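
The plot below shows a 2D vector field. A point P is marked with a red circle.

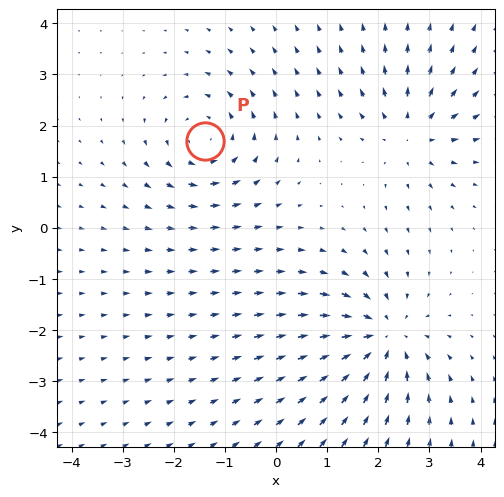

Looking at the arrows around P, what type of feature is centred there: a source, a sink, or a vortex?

At P (-1.4, 1.7) the arrows circulate counterclockwise. Divergence ≈0, curl about +4 — near-zero divergence with nonzero curl is a vortex.

vortex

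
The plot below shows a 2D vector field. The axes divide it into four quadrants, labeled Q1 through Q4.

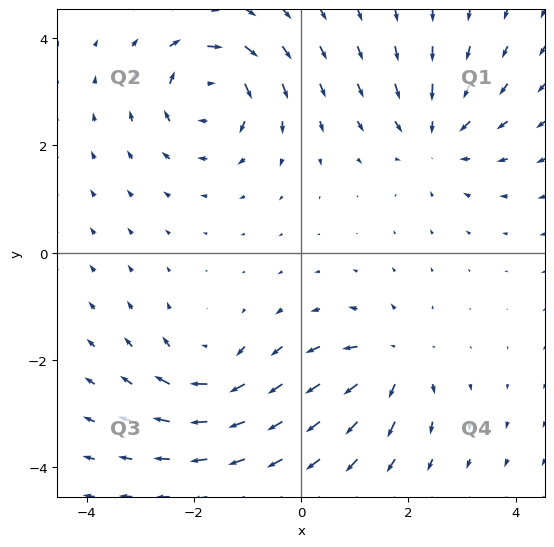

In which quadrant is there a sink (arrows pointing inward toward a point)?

The sink sits at approximately (2.5, 2.1), which lies in quadrant Q1. The divergence there is about -4, negative as expected for a sink.

Q1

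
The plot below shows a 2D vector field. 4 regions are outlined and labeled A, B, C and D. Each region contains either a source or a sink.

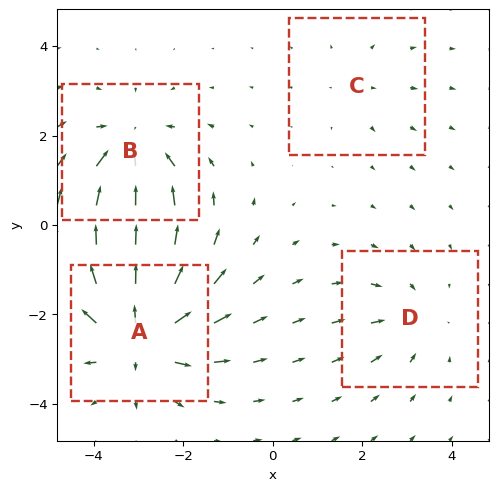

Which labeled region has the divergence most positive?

Divergence at each region's feature centre — A: about +7, B: about -5, C: about +2, D: about -3. Region A is most positive.

A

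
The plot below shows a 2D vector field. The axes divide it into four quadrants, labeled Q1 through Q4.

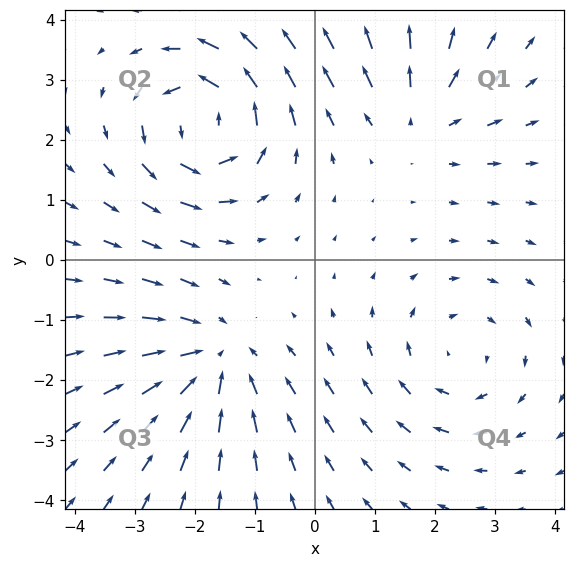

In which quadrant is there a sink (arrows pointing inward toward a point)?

Q3

The sink sits at approximately (-1.7, -1.7), which lies in quadrant Q3. The divergence there is about -3, negative as expected for a sink.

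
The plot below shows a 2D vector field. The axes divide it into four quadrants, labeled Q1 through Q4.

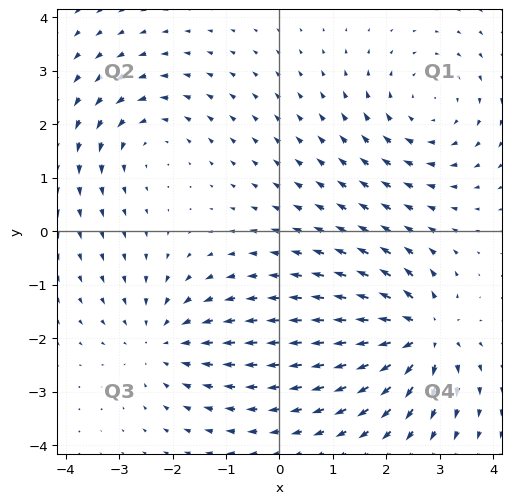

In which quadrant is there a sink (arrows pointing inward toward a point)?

The sink sits at approximately (-2.2, -2.1), which lies in quadrant Q3. The divergence there is about -3, negative as expected for a sink.

Q3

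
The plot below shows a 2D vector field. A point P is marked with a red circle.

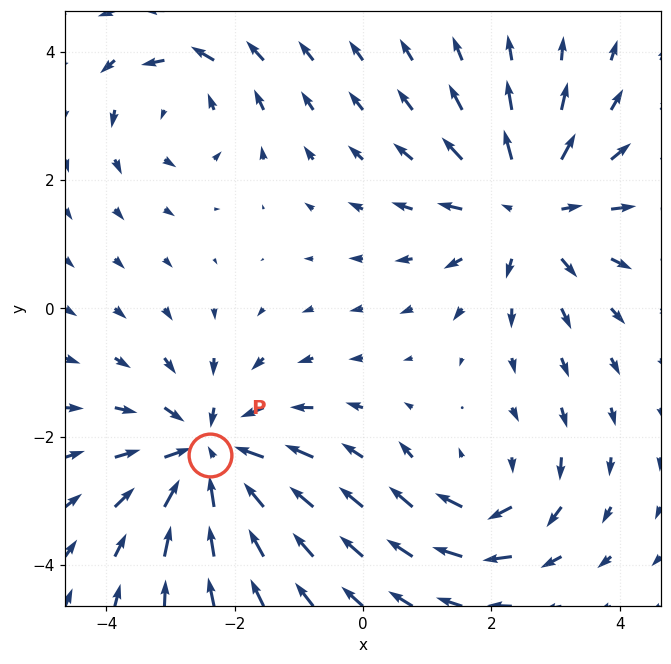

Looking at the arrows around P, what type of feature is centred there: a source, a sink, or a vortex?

At P (-2.4, -2.3) the arrows converge inward. Divergence about -5, curl ≈0 — negative divergence with near-zero curl is a sink.

sink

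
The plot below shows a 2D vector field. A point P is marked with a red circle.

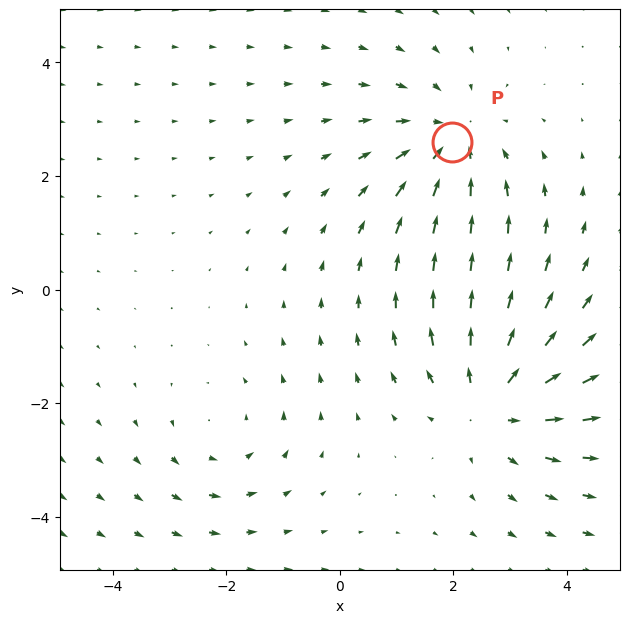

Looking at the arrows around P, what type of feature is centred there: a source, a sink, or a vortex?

sink

At P (2.0, 2.6) the arrows converge inward. Divergence about -3, curl ≈0 — negative divergence with near-zero curl is a sink.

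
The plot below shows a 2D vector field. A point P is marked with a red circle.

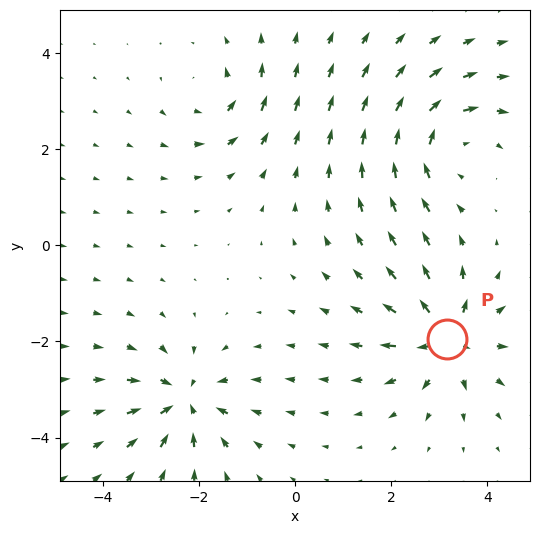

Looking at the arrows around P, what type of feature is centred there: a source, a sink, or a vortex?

At P (3.2, -1.9) the arrows spread outward. Divergence about +7, curl ≈0 — positive divergence with near-zero curl is a source.

source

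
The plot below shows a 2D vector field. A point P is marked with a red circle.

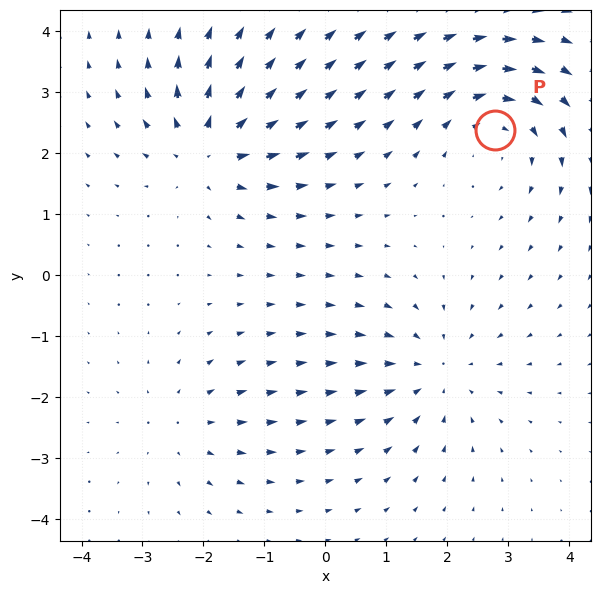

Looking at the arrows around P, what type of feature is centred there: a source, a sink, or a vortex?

At P (2.8, 2.4) the arrows circulate clockwise. Divergence ≈0, curl about -4 — near-zero divergence with nonzero curl is a vortex.

vortex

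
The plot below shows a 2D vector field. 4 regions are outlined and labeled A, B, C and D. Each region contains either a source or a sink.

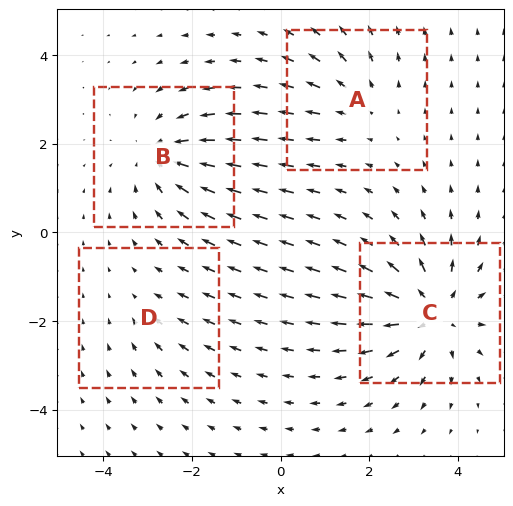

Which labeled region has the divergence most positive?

C

Divergence at each region's feature centre — A: about +3, B: about -4, C: about +6, D: about -2. Region C is most positive.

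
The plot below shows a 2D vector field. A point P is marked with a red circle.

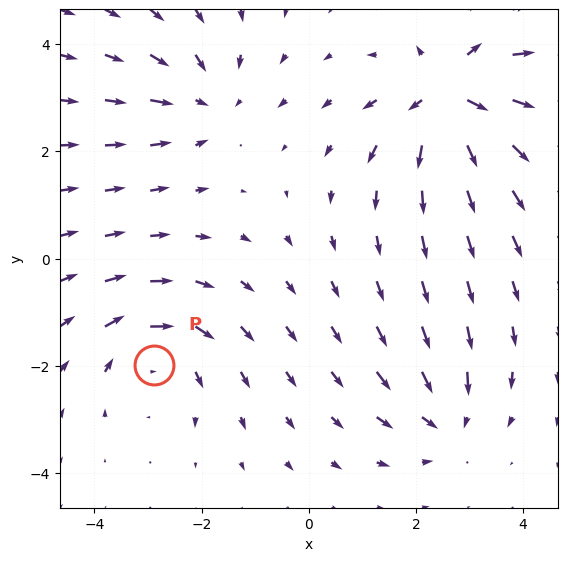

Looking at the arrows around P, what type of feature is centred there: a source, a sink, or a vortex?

At P (-2.9, -2.0) the arrows circulate clockwise. Divergence ≈0, curl about -4 — near-zero divergence with nonzero curl is a vortex.

vortex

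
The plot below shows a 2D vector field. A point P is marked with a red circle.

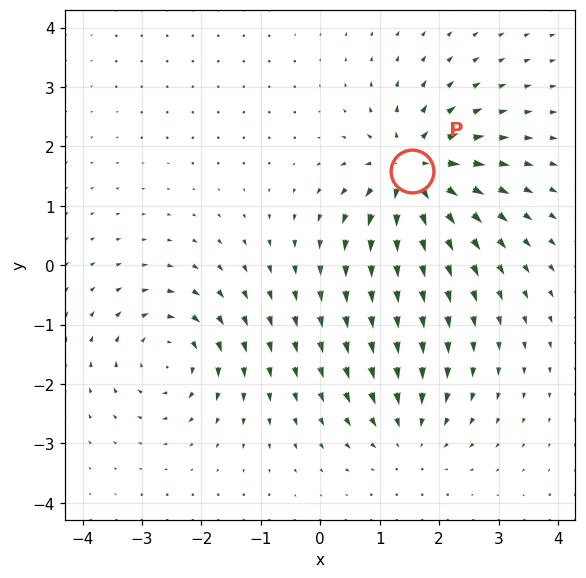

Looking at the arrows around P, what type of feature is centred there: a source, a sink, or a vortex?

At P (1.5, 1.6) the arrows spread outward. Divergence about +6, curl ≈0 — positive divergence with near-zero curl is a source.

source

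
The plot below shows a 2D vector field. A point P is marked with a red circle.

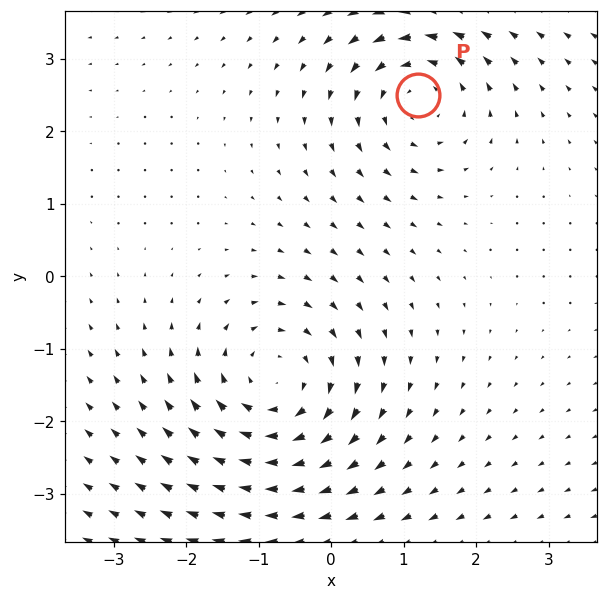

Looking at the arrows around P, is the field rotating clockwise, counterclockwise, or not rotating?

counterclockwise

Near P at (1.2, 2.5) the arrows circulate counterclockwise. The curl (z-component) there is about +4; positive curl means counterclockwise rotation.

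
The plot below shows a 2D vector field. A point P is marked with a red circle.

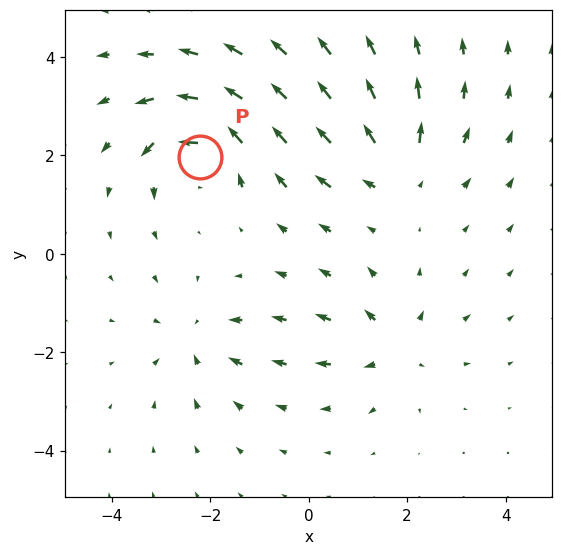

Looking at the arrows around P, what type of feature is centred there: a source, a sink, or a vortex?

vortex

At P (-2.2, 2.0) the arrows circulate counterclockwise. Divergence ≈0, curl about +6 — near-zero divergence with nonzero curl is a vortex.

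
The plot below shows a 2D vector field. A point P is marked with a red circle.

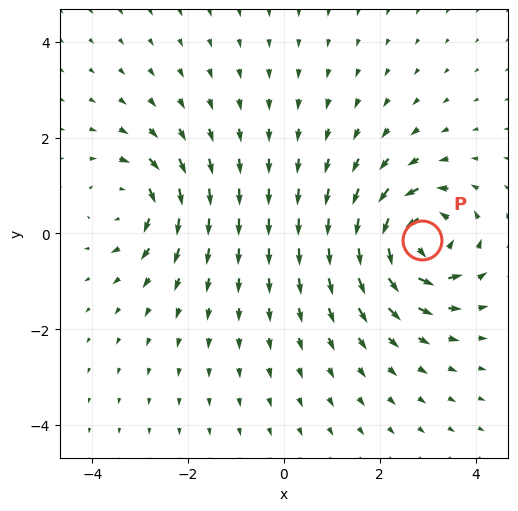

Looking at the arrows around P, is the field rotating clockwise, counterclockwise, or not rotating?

Near P at (2.9, -0.1) the arrows circulate counterclockwise. The curl (z-component) there is about +6; positive curl means counterclockwise rotation.

counterclockwise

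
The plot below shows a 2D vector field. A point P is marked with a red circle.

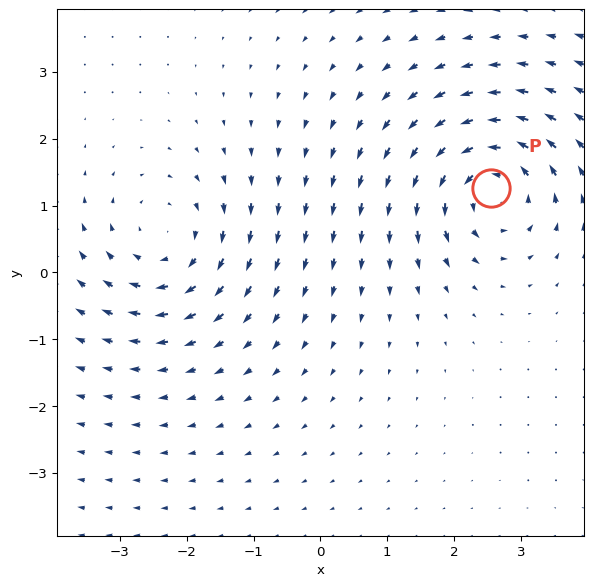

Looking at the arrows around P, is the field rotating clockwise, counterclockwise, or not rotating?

Near P at (2.6, 1.3) the arrows circulate counterclockwise. The curl (z-component) there is about +6; positive curl means counterclockwise rotation.

counterclockwise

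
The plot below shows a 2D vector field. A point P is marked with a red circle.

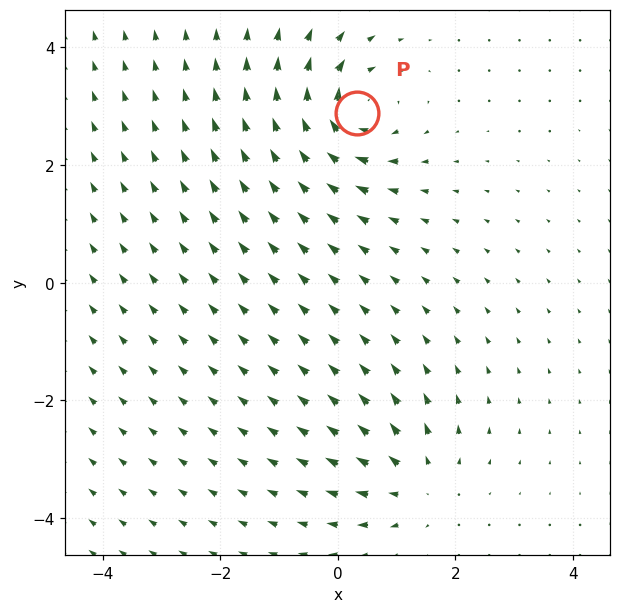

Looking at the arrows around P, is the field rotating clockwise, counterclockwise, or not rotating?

clockwise

Near P at (0.3, 2.9) the arrows circulate clockwise. The curl (z-component) there is about -5; negative curl means clockwise rotation.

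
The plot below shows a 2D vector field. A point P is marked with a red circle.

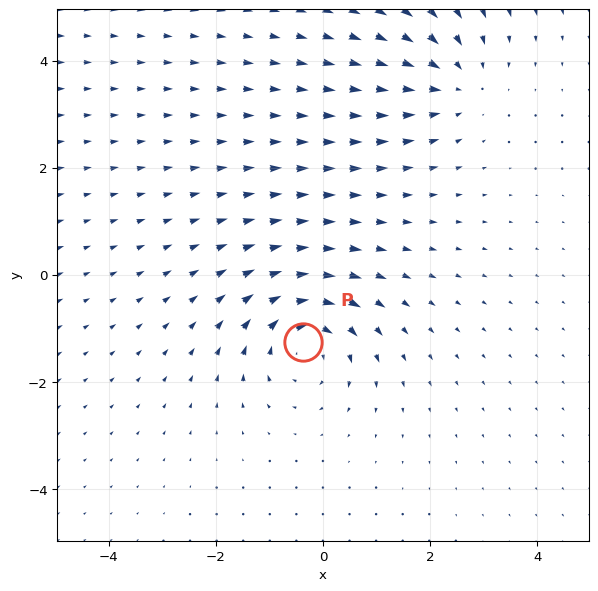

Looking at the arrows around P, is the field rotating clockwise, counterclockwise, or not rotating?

Near P at (-0.4, -1.3) the arrows circulate clockwise. The curl (z-component) there is about -5; negative curl means clockwise rotation.

clockwise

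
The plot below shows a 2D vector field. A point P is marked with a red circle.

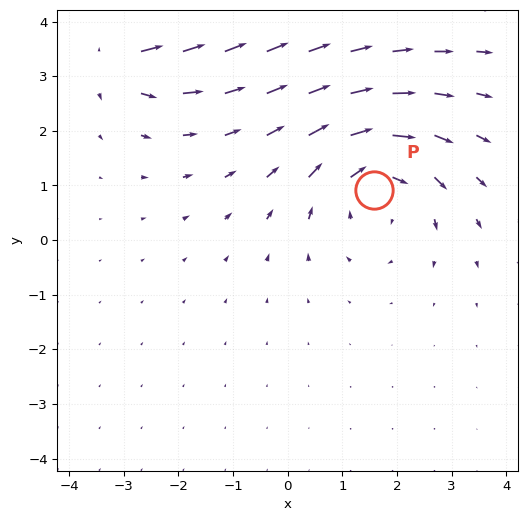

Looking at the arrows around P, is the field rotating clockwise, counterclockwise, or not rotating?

clockwise

Near P at (1.6, 0.9) the arrows circulate clockwise. The curl (z-component) there is about -2; negative curl means clockwise rotation.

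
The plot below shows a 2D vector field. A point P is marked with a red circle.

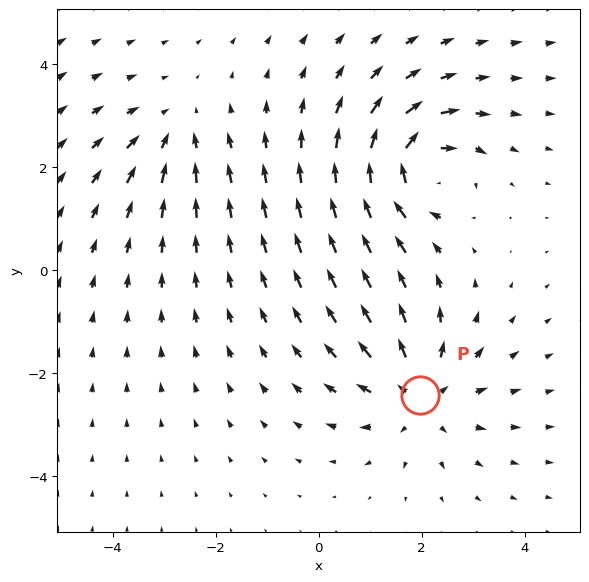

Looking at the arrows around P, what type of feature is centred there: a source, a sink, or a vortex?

At P (2.0, -2.4) the arrows spread outward. Divergence about +4, curl ≈0 — positive divergence with near-zero curl is a source.

source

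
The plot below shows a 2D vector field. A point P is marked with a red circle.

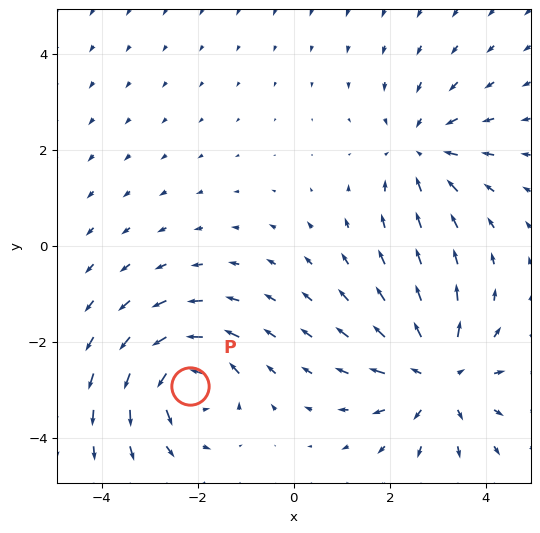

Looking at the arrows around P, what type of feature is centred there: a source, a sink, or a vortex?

vortex

At P (-2.2, -2.9) the arrows circulate counterclockwise. Divergence ≈0, curl about +5 — near-zero divergence with nonzero curl is a vortex.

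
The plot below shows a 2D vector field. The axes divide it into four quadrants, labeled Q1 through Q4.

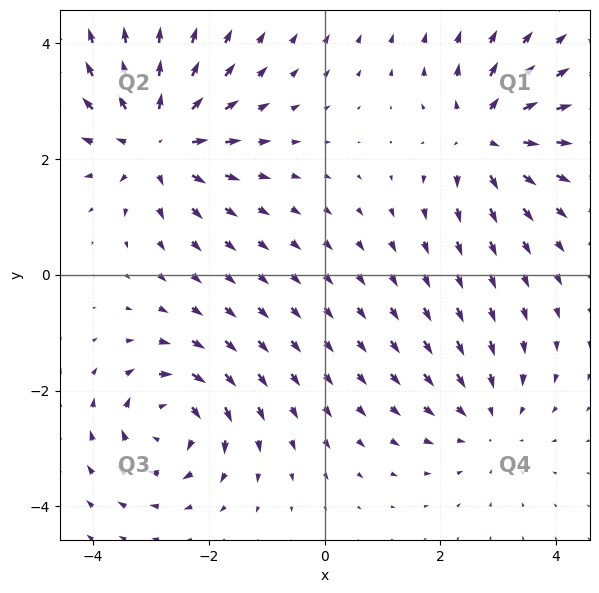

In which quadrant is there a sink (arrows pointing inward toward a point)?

The sink sits at approximately (2.8, -2.6), which lies in quadrant Q4. The divergence there is about -3, negative as expected for a sink.

Q4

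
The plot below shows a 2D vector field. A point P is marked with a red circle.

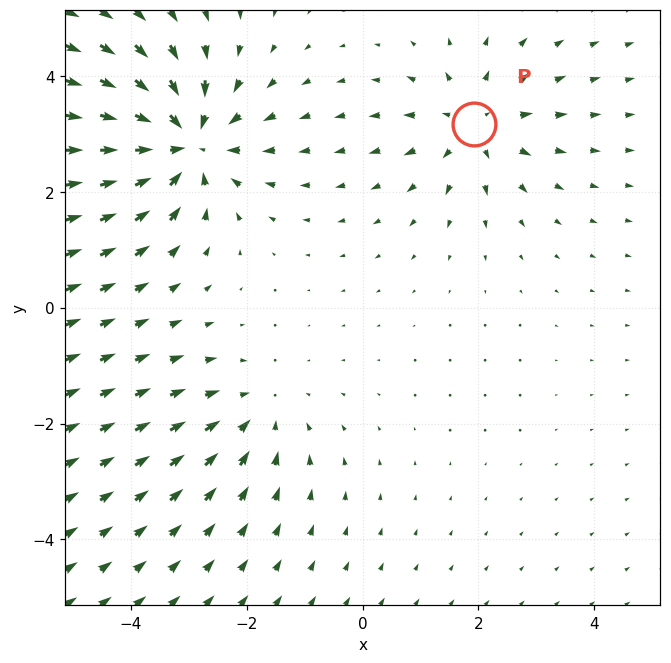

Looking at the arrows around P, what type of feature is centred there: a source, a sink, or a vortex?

At P (1.9, 3.2) the arrows spread outward. Divergence about +3, curl ≈0 — positive divergence with near-zero curl is a source.

source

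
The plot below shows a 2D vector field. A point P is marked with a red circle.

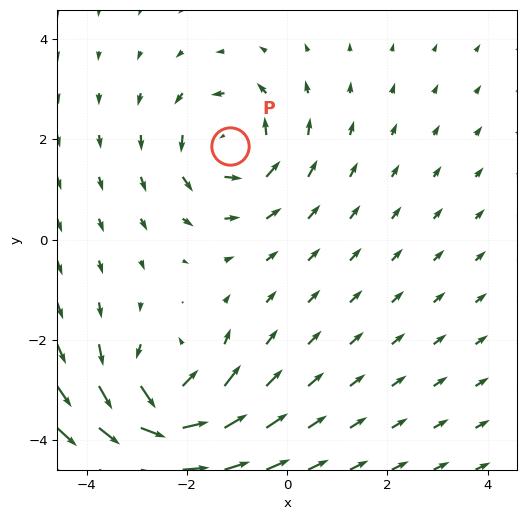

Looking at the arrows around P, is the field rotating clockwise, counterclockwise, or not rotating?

counterclockwise

Near P at (-1.1, 1.9) the arrows circulate counterclockwise. The curl (z-component) there is about +3; positive curl means counterclockwise rotation.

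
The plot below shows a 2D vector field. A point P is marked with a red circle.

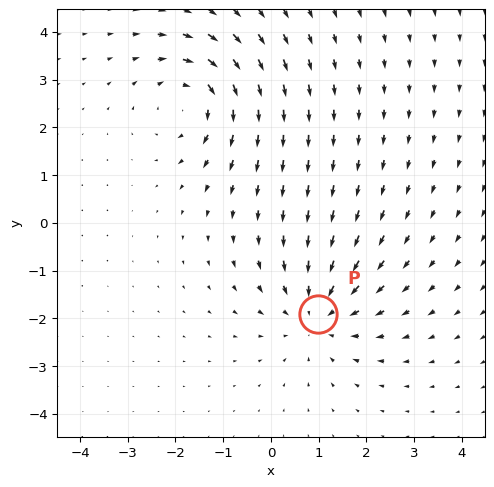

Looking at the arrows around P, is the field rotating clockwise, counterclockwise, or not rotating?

Near P at (1.0, -1.9) the arrows show no circulation. The curl there is ≈0.

not rotating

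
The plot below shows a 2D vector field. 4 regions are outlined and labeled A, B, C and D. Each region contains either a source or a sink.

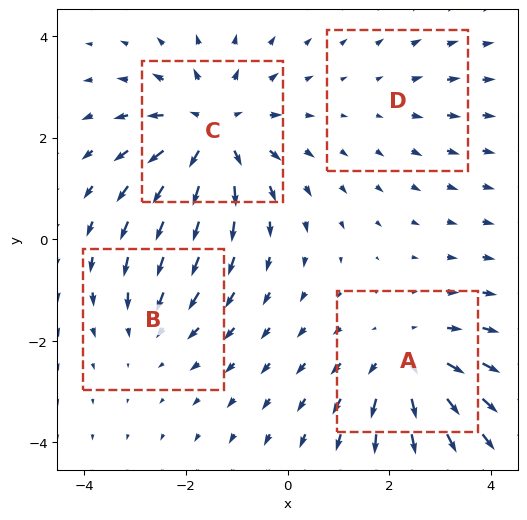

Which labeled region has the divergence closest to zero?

D

Divergence at each region's feature centre — A: about +5, B: about -3, C: about +6, D: about +2. Region D is closest to zero.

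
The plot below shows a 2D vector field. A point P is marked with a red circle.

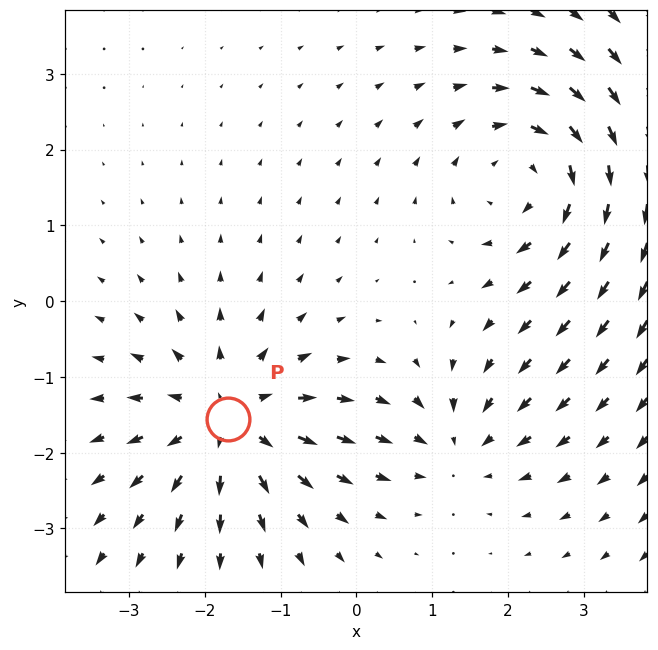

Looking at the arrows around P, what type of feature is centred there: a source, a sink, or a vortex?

source

At P (-1.7, -1.6) the arrows spread outward. Divergence about +4, curl ≈0 — positive divergence with near-zero curl is a source.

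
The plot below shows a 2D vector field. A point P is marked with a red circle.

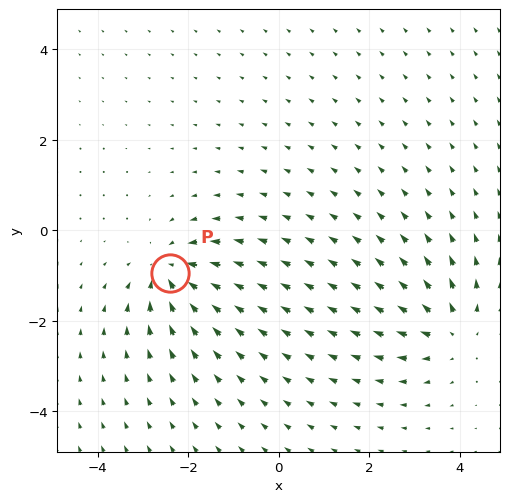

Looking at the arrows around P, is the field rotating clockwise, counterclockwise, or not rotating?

Near P at (-2.4, -0.9) the arrows show no circulation. The curl there is ≈0.

not rotating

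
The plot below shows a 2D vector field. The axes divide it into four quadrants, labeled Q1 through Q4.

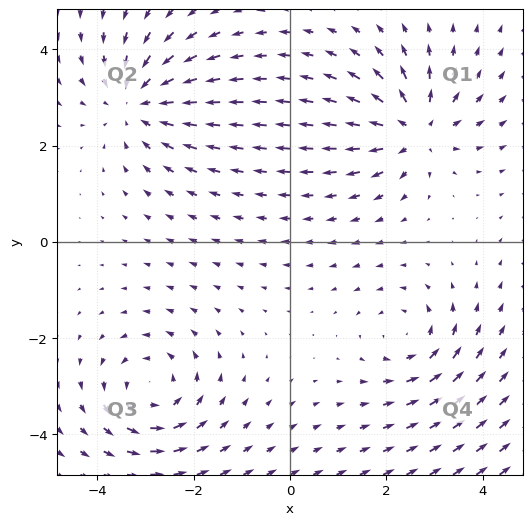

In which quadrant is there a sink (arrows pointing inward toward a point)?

The sink sits at approximately (-3.1, 2.9), which lies in quadrant Q2. The divergence there is about -4, negative as expected for a sink.

Q2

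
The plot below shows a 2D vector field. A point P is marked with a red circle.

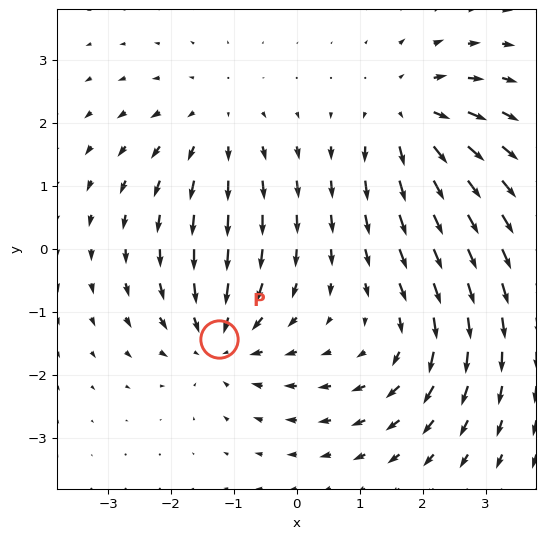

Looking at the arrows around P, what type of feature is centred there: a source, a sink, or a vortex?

At P (-1.2, -1.4) the arrows converge inward. Divergence about -4, curl ≈0 — negative divergence with near-zero curl is a sink.

sink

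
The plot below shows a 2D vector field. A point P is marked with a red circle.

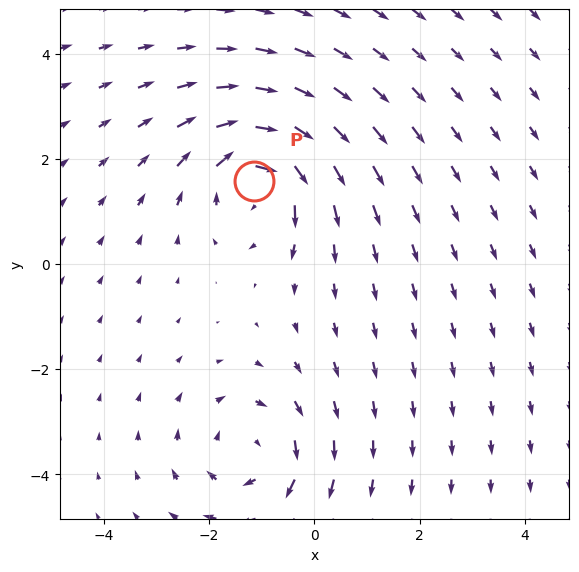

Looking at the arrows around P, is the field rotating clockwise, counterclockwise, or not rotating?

Near P at (-1.1, 1.6) the arrows circulate clockwise. The curl (z-component) there is about -4; negative curl means clockwise rotation.

clockwise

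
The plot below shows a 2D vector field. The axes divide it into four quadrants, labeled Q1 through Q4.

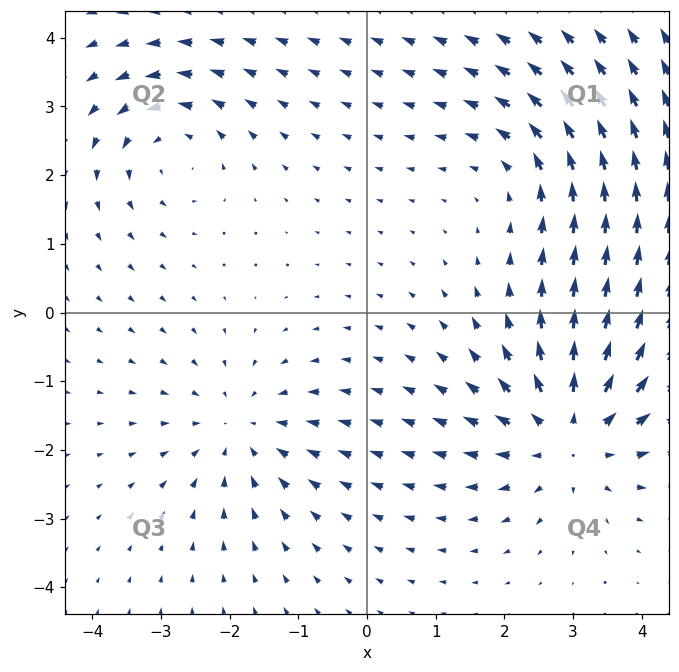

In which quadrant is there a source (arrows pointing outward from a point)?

Q4

The source sits at approximately (3.0, -1.8), which lies in quadrant Q4. The divergence there is about +4, positive as expected for a source.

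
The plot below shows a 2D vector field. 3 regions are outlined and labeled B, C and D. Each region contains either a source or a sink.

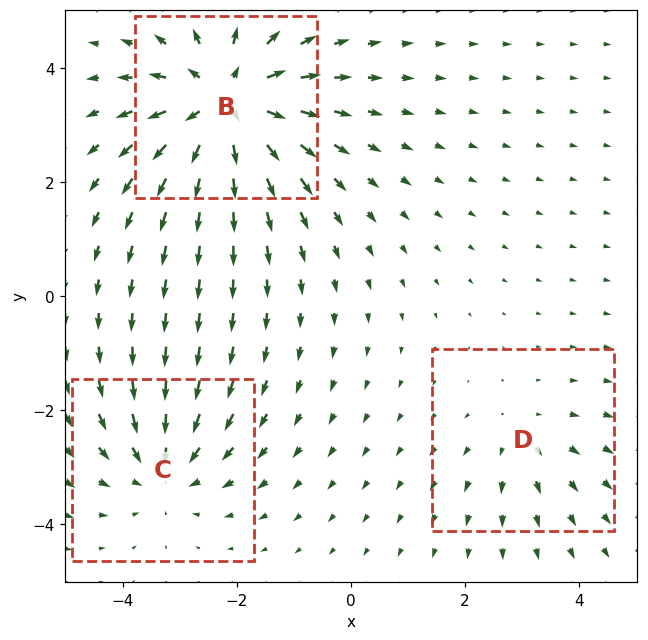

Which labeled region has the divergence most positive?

Divergence at each region's feature centre — B: about +5, C: about -3, D: about +2. Region B is most positive.

B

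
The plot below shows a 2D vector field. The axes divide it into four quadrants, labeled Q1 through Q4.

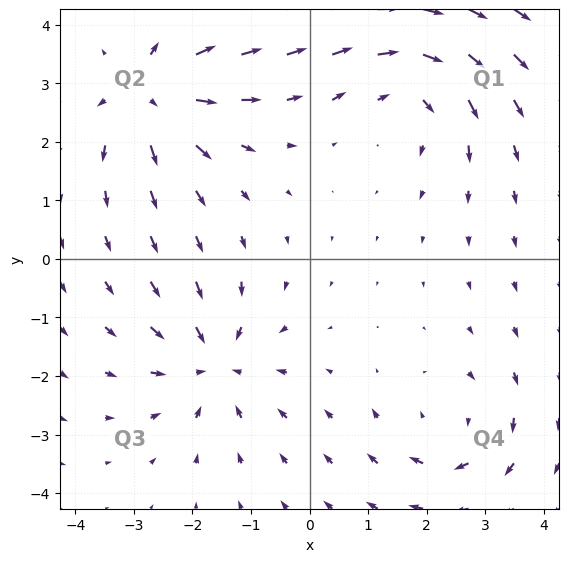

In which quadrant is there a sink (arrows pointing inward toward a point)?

The sink sits at approximately (-1.6, -1.8), which lies in quadrant Q3. The divergence there is about -4, negative as expected for a sink.

Q3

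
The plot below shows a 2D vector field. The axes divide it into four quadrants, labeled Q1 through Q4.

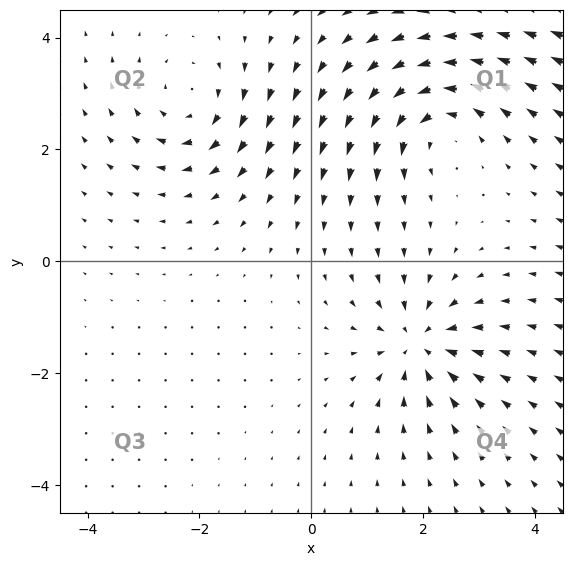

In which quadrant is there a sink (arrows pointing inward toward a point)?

The sink sits at approximately (1.9, -1.5), which lies in quadrant Q4. The divergence there is about -4, negative as expected for a sink.

Q4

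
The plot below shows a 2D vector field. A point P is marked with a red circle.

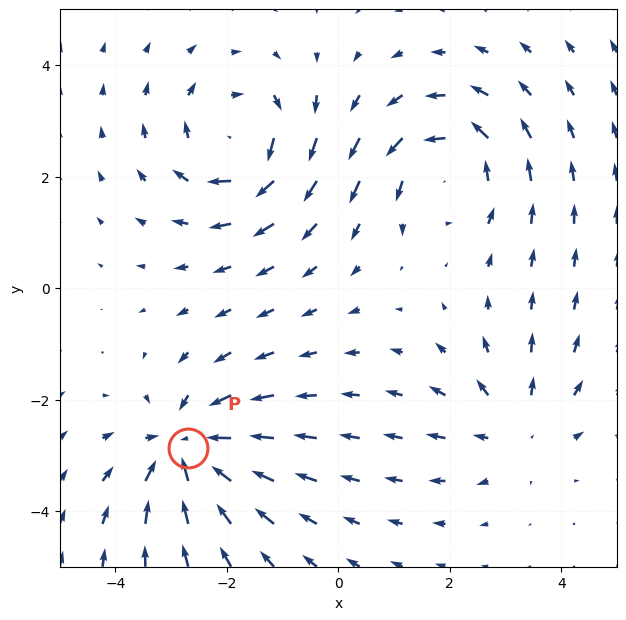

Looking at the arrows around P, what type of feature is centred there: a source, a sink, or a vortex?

sink

At P (-2.7, -2.9) the arrows converge inward. Divergence about -5, curl ≈0 — negative divergence with near-zero curl is a sink.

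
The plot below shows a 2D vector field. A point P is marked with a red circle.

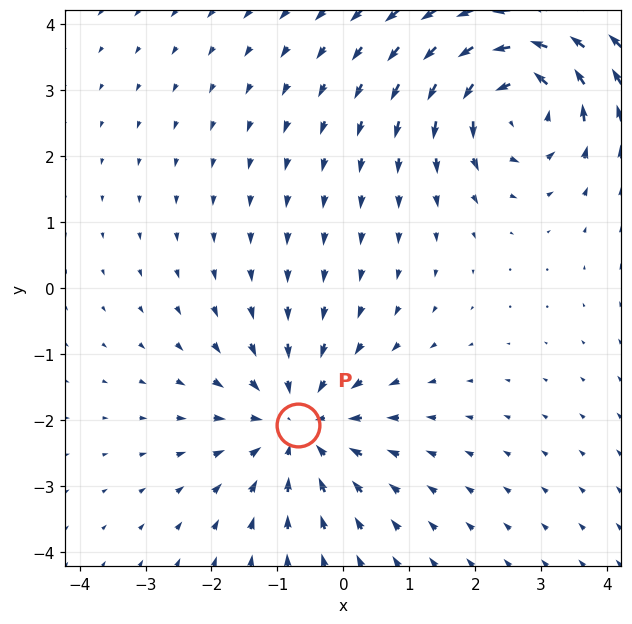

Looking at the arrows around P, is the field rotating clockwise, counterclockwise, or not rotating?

Near P at (-0.7, -2.1) the arrows show no circulation. The curl there is ≈0.

not rotating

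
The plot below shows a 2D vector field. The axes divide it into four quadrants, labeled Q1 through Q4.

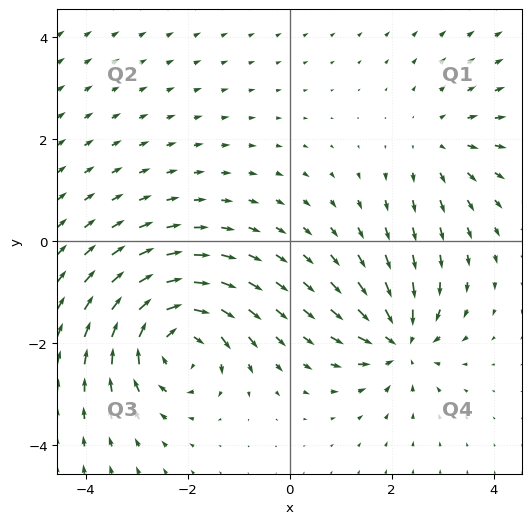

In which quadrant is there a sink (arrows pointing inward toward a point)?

The sink sits at approximately (2.2, -2.0), which lies in quadrant Q4. The divergence there is about -5, negative as expected for a sink.

Q4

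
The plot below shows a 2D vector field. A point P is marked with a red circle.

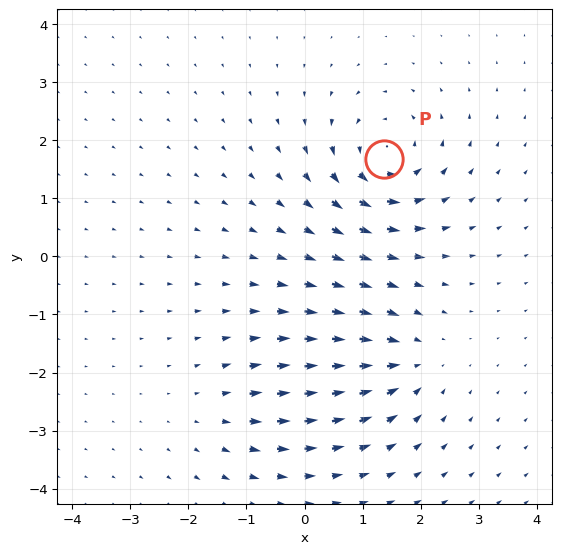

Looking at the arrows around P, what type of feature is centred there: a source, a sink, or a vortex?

vortex

At P (1.4, 1.7) the arrows circulate counterclockwise. Divergence ≈0, curl about +6 — near-zero divergence with nonzero curl is a vortex.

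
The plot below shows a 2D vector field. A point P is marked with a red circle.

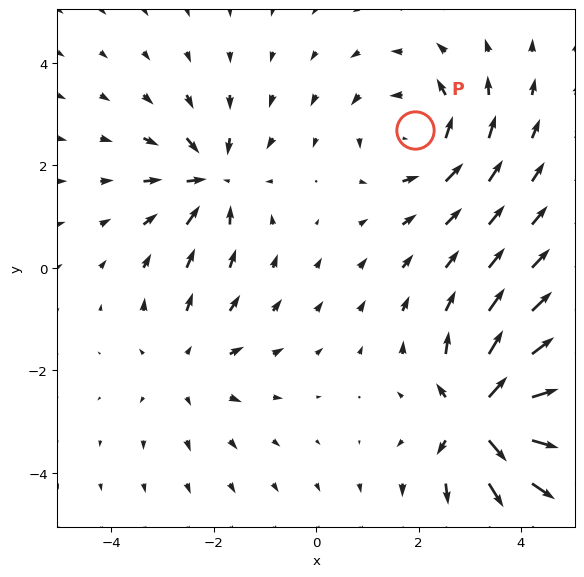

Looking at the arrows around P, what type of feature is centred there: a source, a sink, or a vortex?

vortex

At P (1.9, 2.7) the arrows circulate counterclockwise. Divergence ≈0, curl about +3 — near-zero divergence with nonzero curl is a vortex.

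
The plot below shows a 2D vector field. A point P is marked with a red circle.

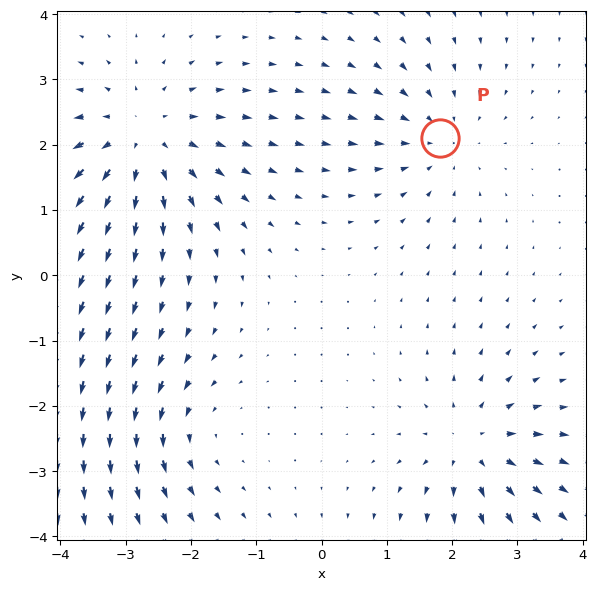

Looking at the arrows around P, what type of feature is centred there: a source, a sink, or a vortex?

At P (1.8, 2.1) the arrows converge inward. Divergence about -3, curl ≈0 — negative divergence with near-zero curl is a sink.

sink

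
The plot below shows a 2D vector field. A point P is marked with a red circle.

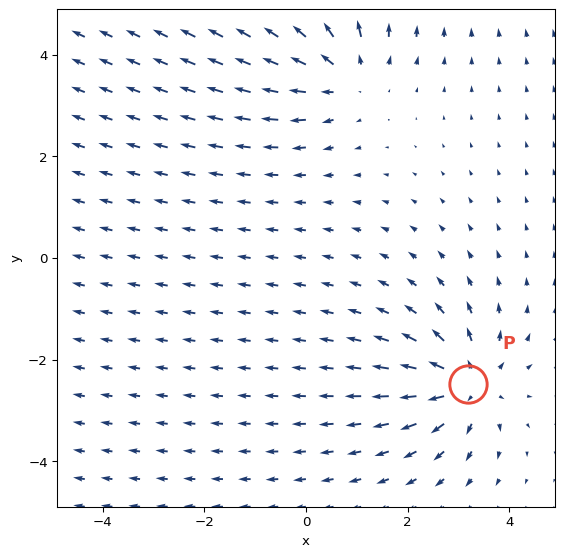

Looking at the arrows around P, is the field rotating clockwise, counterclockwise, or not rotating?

Near P at (3.2, -2.5) the arrows show no circulation. The curl there is ≈0.

not rotating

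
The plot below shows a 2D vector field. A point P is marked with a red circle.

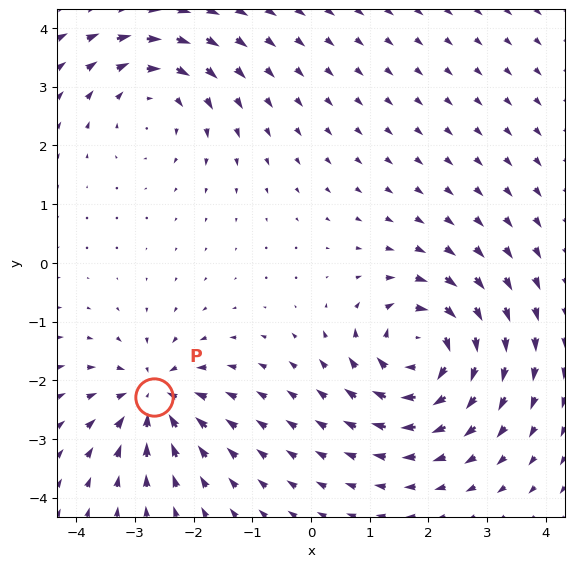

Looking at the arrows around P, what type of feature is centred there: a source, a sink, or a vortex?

At P (-2.7, -2.3) the arrows converge inward. Divergence about -5, curl ≈0 — negative divergence with near-zero curl is a sink.

sink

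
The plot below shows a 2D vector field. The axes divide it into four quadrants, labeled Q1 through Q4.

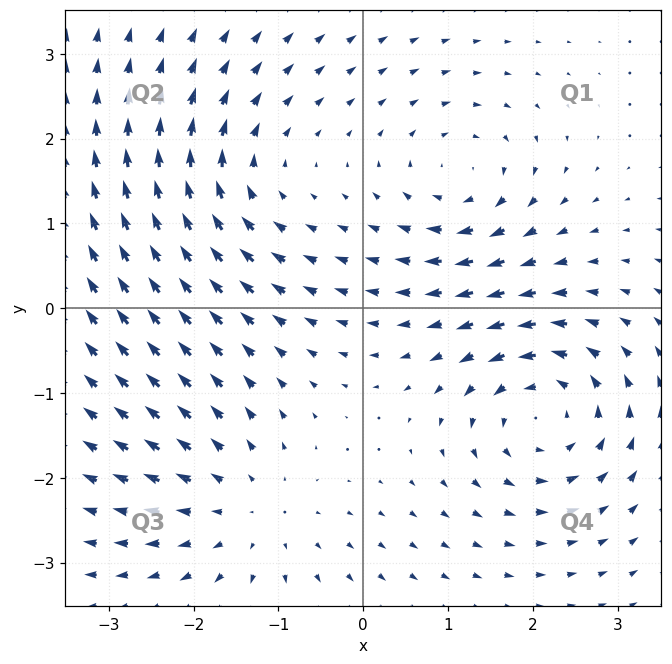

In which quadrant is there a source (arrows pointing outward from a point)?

Q3

The source sits at approximately (-1.4, -2.4), which lies in quadrant Q3. The divergence there is about +4, positive as expected for a source.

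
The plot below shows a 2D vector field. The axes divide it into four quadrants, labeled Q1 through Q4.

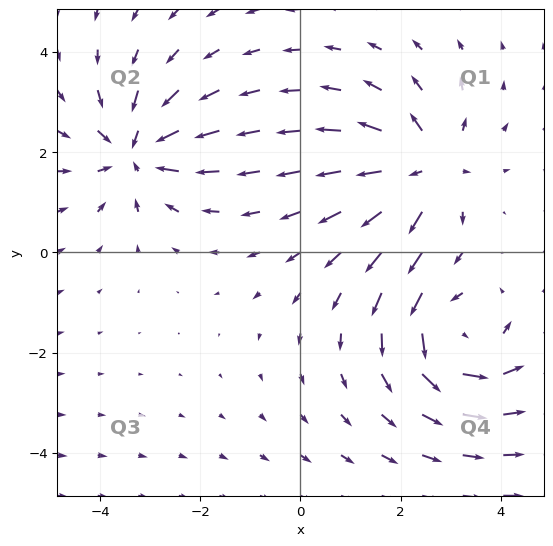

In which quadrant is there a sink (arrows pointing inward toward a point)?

The sink sits at approximately (-3.3, 2.0), which lies in quadrant Q2. The divergence there is about -5, negative as expected for a sink.

Q2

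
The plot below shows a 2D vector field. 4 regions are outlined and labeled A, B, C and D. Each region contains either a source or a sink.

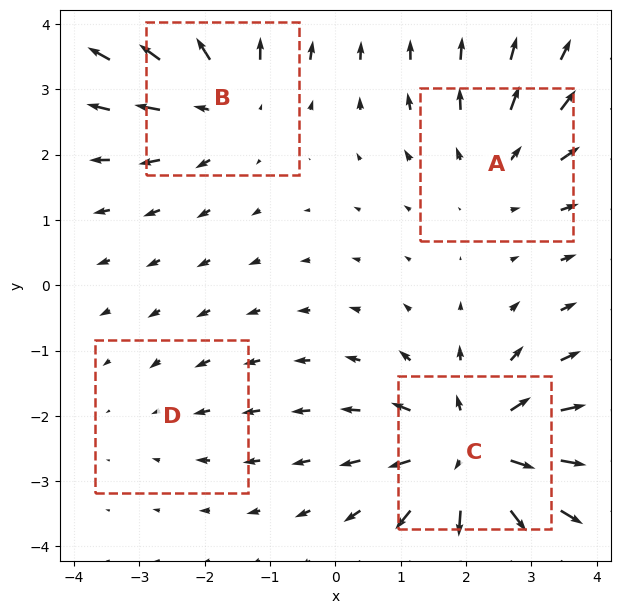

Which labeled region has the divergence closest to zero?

Divergence at each region's feature centre — A: about +3, B: about +4, C: about +6, D: about -2. Region D is closest to zero.

D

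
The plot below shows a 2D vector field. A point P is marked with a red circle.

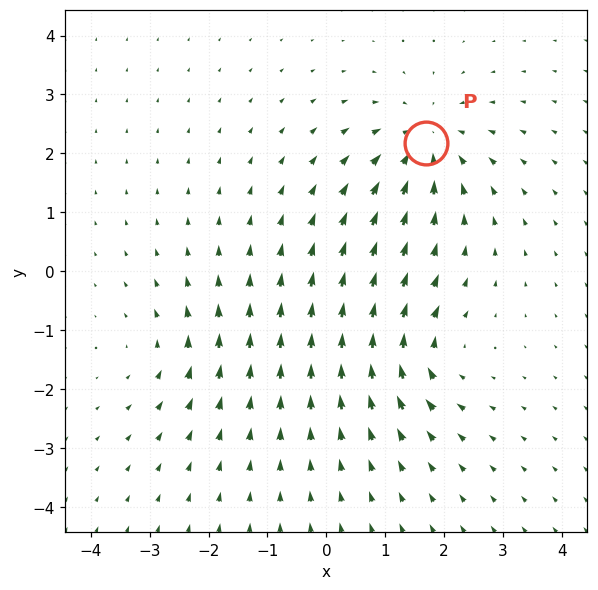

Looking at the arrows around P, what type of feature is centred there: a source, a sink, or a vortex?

sink

At P (1.7, 2.2) the arrows converge inward. Divergence about -4, curl ≈0 — negative divergence with near-zero curl is a sink.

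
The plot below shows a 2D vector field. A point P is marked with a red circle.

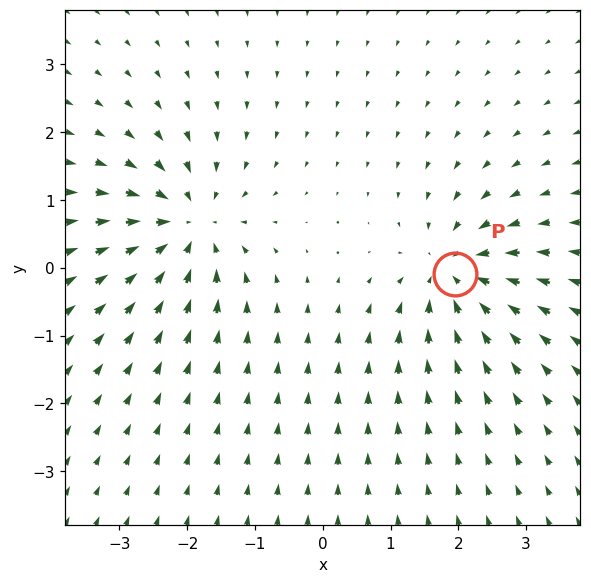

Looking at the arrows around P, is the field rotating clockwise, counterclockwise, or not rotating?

Near P at (1.9, -0.1) the arrows show no circulation. The curl there is ≈0.

not rotating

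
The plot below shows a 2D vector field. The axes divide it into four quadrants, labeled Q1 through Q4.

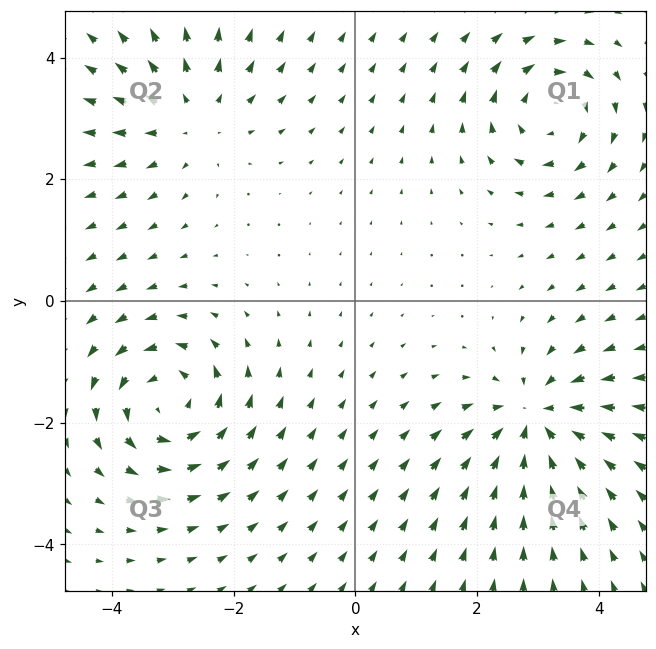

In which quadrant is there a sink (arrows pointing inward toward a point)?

The sink sits at approximately (3.0, -2.0), which lies in quadrant Q4. The divergence there is about -5, negative as expected for a sink.

Q4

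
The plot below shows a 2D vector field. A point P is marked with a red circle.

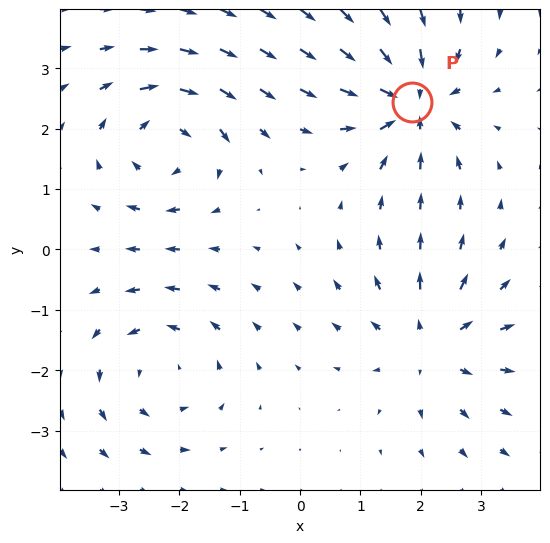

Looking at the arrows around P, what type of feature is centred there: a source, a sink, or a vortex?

At P (1.8, 2.4) the arrows converge inward. Divergence about -7, curl ≈0 — negative divergence with near-zero curl is a sink.

sink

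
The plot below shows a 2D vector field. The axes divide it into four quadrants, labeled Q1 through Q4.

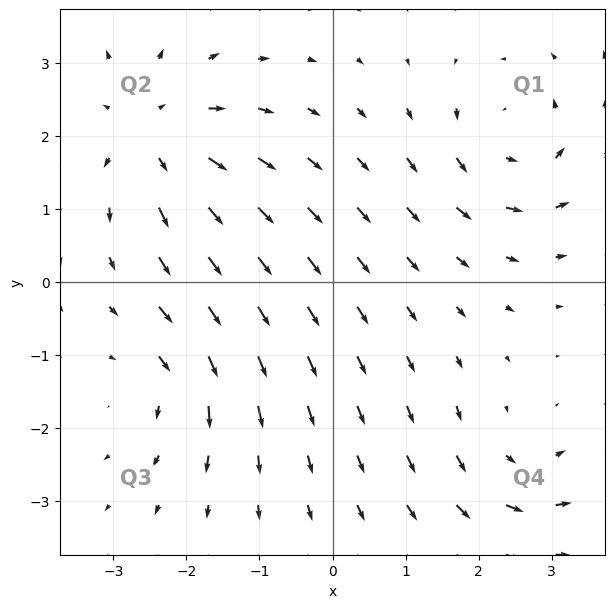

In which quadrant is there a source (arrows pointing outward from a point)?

Q2

The source sits at approximately (-2.5, 2.0), which lies in quadrant Q2. The divergence there is about +5, positive as expected for a source.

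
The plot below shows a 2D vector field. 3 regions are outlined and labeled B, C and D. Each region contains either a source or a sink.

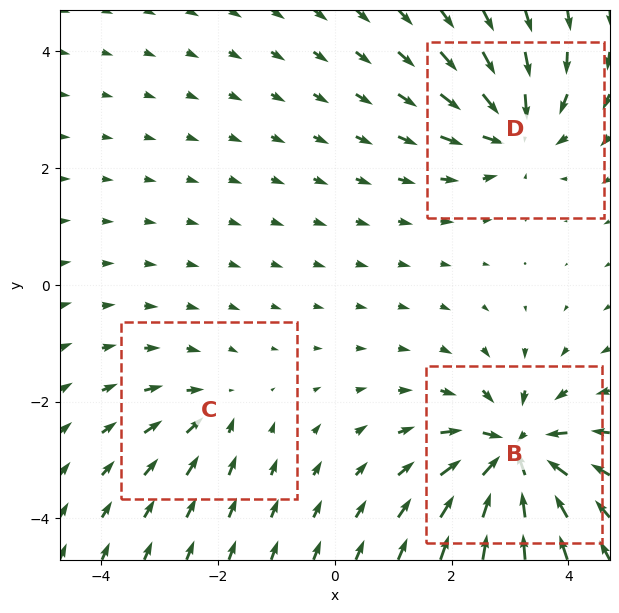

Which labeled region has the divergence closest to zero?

C

Divergence at each region's feature centre — B: about -6, C: about -3, D: about -4. Region C is closest to zero.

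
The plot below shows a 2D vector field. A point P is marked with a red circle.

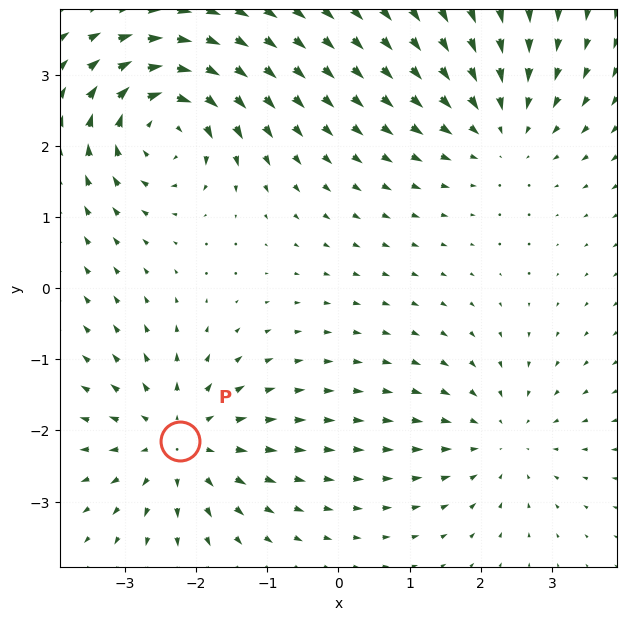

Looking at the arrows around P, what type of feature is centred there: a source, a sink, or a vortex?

source

At P (-2.2, -2.2) the arrows spread outward. Divergence about +5, curl ≈0 — positive divergence with near-zero curl is a source.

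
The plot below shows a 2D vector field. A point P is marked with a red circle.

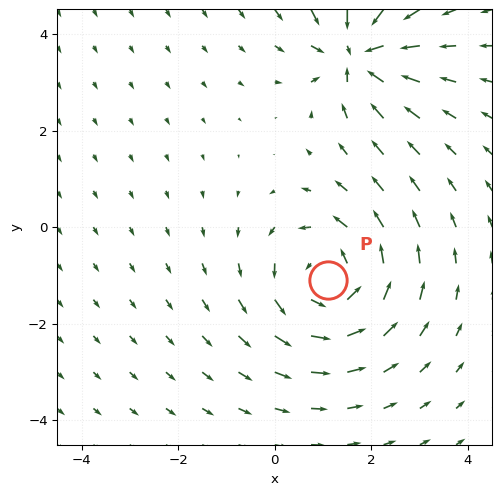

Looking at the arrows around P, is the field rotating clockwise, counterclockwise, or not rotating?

counterclockwise

Near P at (1.1, -1.1) the arrows circulate counterclockwise. The curl (z-component) there is about +4; positive curl means counterclockwise rotation.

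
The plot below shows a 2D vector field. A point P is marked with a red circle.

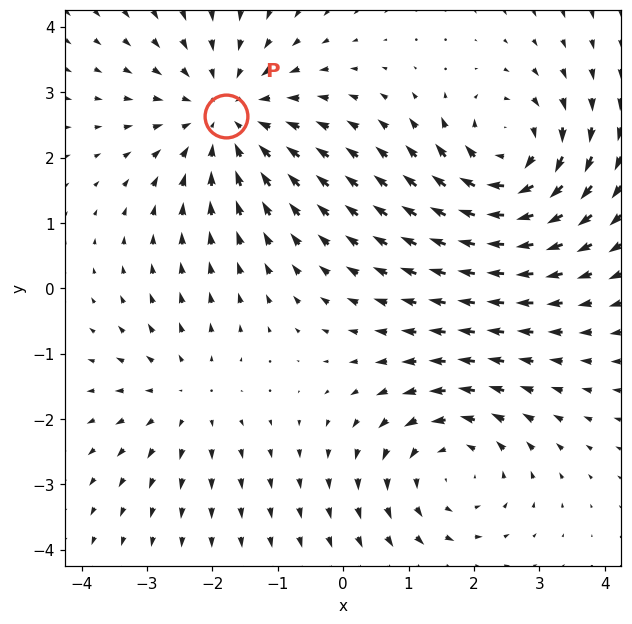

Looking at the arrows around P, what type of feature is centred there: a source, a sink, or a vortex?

sink

At P (-1.8, 2.6) the arrows converge inward. Divergence about -4, curl ≈0 — negative divergence with near-zero curl is a sink.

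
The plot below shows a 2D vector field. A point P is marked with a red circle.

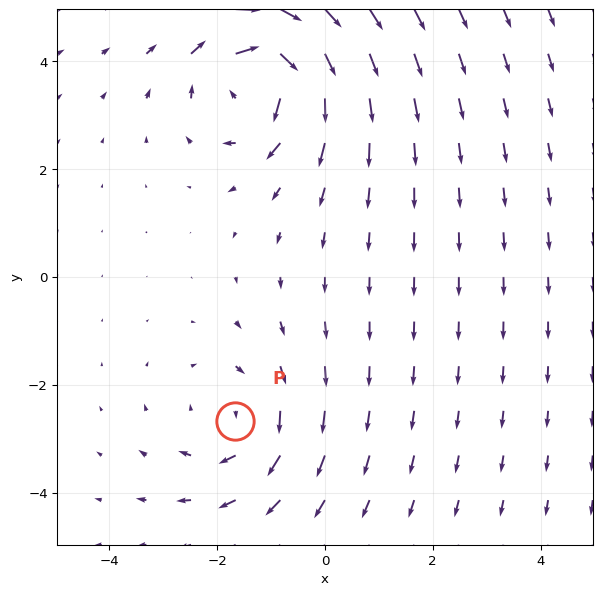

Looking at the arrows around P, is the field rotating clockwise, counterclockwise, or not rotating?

clockwise

Near P at (-1.7, -2.7) the arrows circulate clockwise. The curl (z-component) there is about -3; negative curl means clockwise rotation.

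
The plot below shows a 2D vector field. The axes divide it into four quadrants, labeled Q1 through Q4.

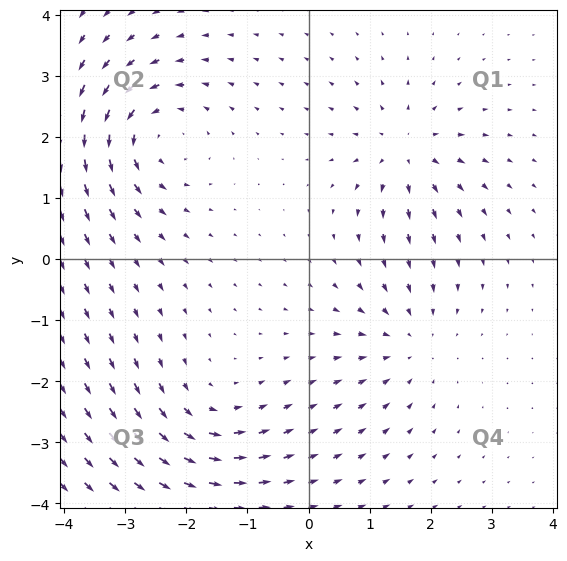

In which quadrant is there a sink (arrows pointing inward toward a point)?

Q4

The sink sits at approximately (1.7, -1.3), which lies in quadrant Q4. The divergence there is about -3, negative as expected for a sink.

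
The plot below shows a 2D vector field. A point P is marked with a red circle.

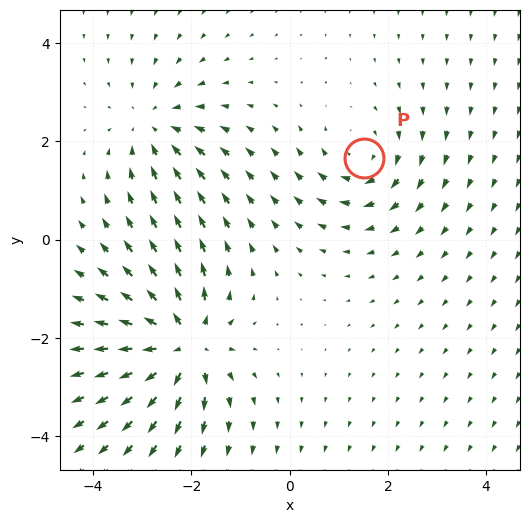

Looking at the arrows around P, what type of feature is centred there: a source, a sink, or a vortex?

At P (1.5, 1.7) the arrows circulate clockwise. Divergence ≈0, curl about -3 — near-zero divergence with nonzero curl is a vortex.

vortex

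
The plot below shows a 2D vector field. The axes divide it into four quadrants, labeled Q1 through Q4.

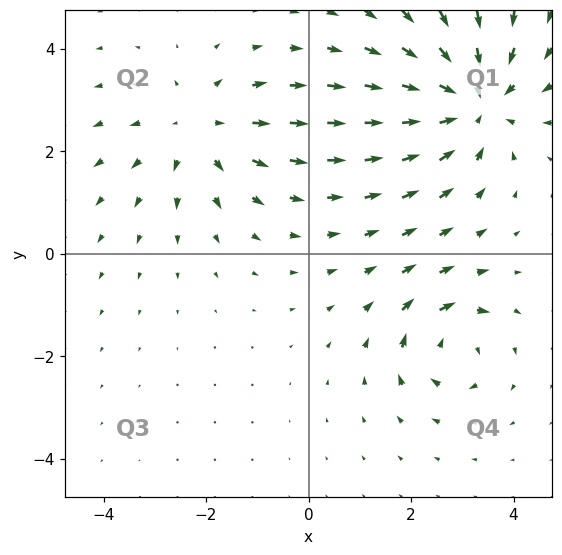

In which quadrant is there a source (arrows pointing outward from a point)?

Q2

The source sits at approximately (-2.1, 2.4), which lies in quadrant Q2. The divergence there is about +3, positive as expected for a source.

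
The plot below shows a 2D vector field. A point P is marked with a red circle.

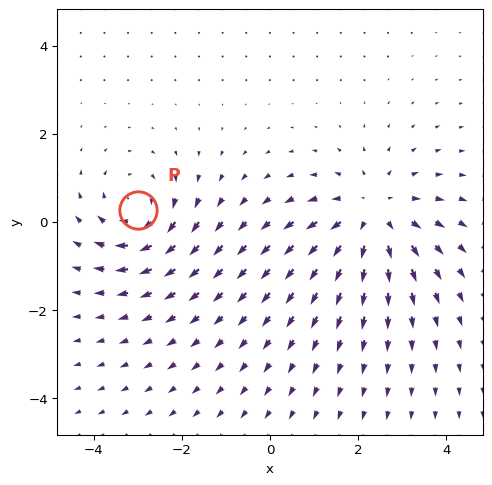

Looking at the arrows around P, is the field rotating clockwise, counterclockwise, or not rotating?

clockwise

Near P at (-3.0, 0.3) the arrows circulate clockwise. The curl (z-component) there is about -4; negative curl means clockwise rotation.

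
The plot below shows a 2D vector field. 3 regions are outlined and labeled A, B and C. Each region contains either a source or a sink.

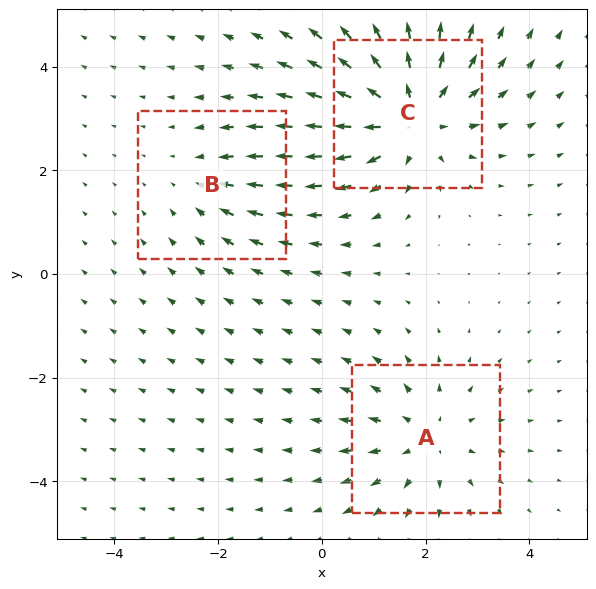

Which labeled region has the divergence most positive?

Divergence at each region's feature centre — A: about +3, B: about -2, C: about +4. Region C is most positive.

C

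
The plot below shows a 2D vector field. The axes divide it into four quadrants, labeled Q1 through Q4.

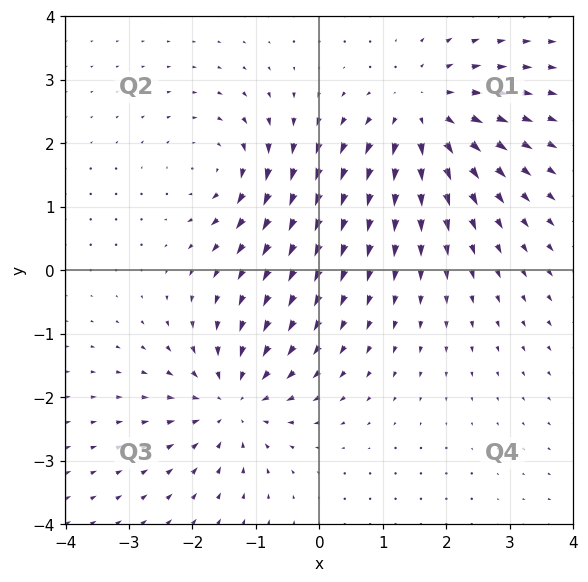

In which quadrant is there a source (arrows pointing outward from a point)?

The source sits at approximately (1.6, 2.5), which lies in quadrant Q1. The divergence there is about +5, positive as expected for a source.

Q1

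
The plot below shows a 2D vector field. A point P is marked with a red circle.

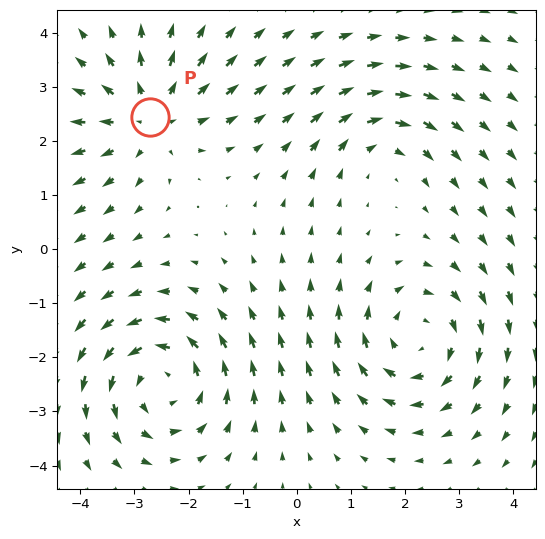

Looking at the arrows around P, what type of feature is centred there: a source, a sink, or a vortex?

At P (-2.7, 2.4) the arrows spread outward. Divergence about +4, curl ≈0 — positive divergence with near-zero curl is a source.

source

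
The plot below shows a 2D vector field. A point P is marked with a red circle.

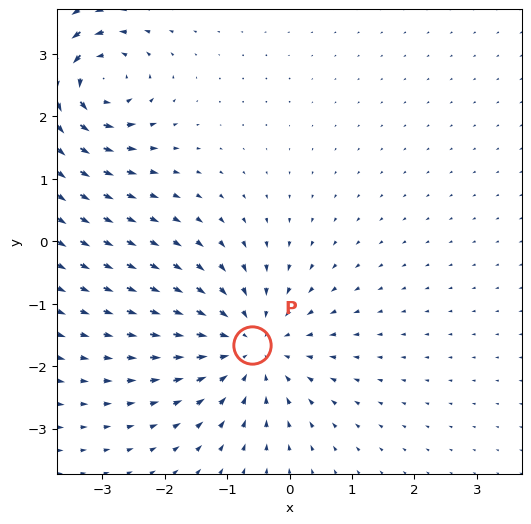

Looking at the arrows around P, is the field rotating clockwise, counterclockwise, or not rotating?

not rotating

Near P at (-0.6, -1.7) the arrows show no circulation. The curl there is ≈0.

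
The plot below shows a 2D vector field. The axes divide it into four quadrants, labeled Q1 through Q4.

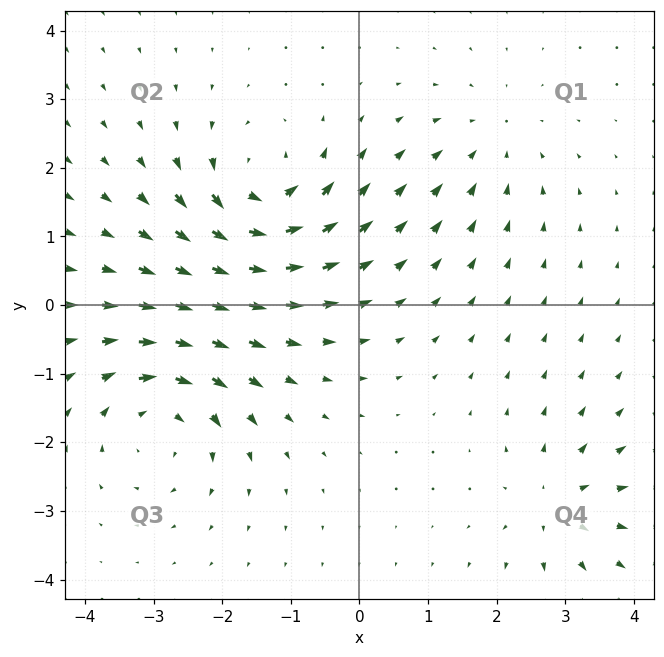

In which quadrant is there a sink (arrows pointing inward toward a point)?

Q1

The sink sits at approximately (1.9, 2.4), which lies in quadrant Q1. The divergence there is about -3, negative as expected for a sink.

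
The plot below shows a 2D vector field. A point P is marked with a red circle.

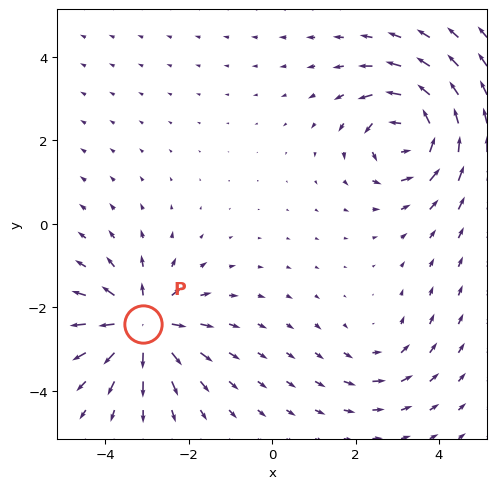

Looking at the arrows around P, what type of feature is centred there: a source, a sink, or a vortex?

At P (-3.1, -2.4) the arrows spread outward. Divergence about +6, curl ≈0 — positive divergence with near-zero curl is a source.

source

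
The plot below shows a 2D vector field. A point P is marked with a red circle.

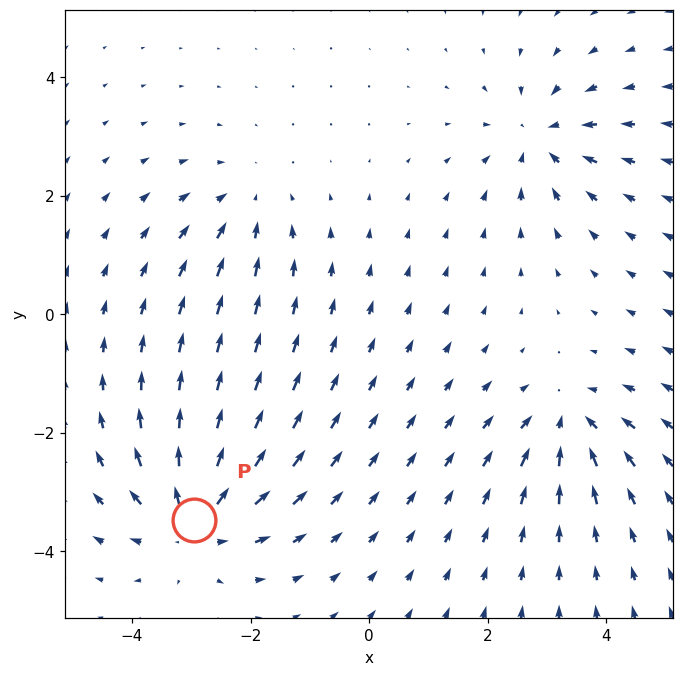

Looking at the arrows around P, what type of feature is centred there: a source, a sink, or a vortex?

source

At P (-3.0, -3.5) the arrows spread outward. Divergence about +5, curl ≈0 — positive divergence with near-zero curl is a source.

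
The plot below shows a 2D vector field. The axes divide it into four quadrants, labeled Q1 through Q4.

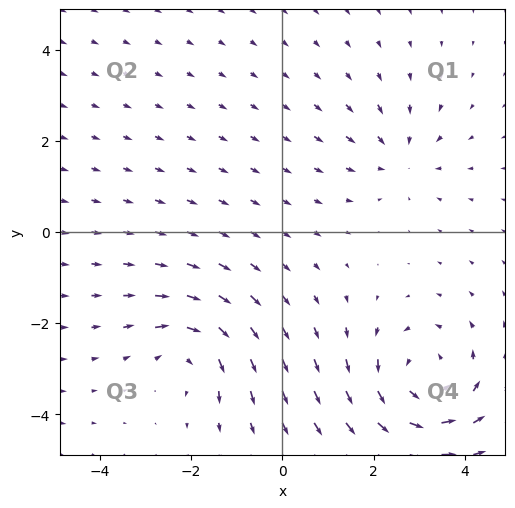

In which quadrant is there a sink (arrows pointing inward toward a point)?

Q1

The sink sits at approximately (2.6, 1.6), which lies in quadrant Q1. The divergence there is about -3, negative as expected for a sink.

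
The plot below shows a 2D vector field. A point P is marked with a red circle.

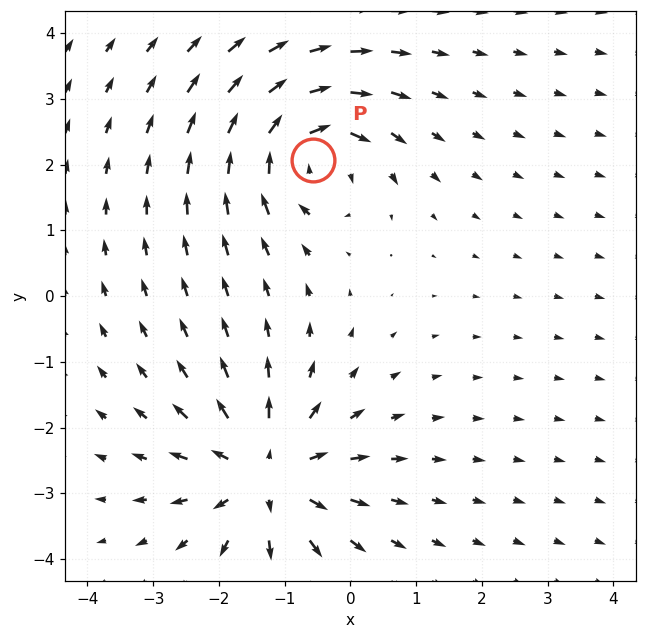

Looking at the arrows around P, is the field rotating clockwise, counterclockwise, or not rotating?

clockwise

Near P at (-0.6, 2.1) the arrows circulate clockwise. The curl (z-component) there is about -5; negative curl means clockwise rotation.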